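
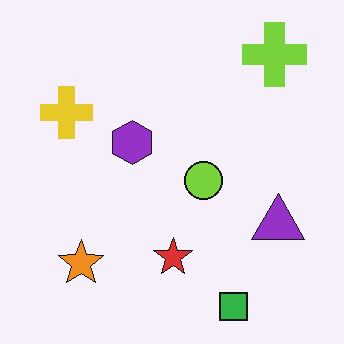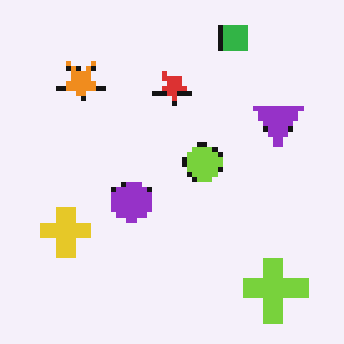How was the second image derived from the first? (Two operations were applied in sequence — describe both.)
Mildly pixelated, then flipped vertically (top ↔ bottom).

Shapes are reduced to large square blocks; fine edges and outlines are lost — a downscale-then-upscale (mosaic) effect. The green square is in the bottom-right of the first image and the top-right of the second — shapes on opposite sides of the horizontal midline have swapped in a mirror flip.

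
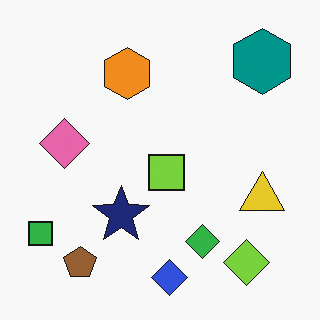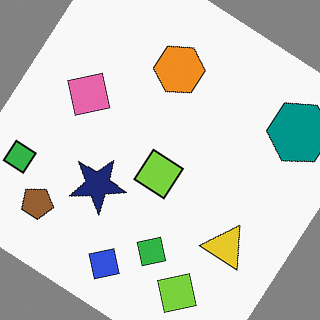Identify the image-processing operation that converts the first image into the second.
This is the original image rotated clockwise by a large amount — several tens of degrees.

Every shape is tilted by the same angle and the image corners show triangular fill wedges — a whole-image rotation by a non-right angle.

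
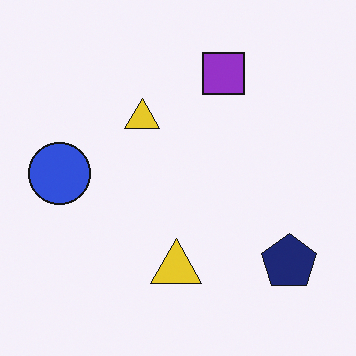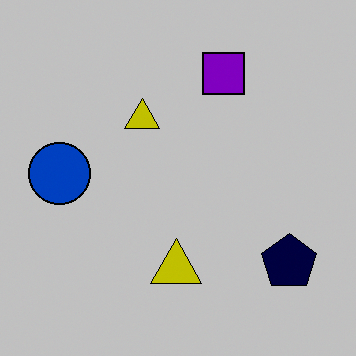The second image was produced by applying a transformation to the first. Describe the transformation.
It was aggressively posterized.

Each flat color has snapped to a coarser quantized level — most visibly, the near-white background has dropped to a flat grey.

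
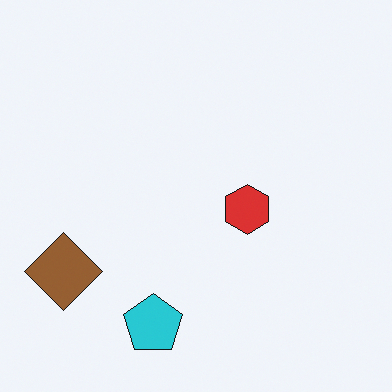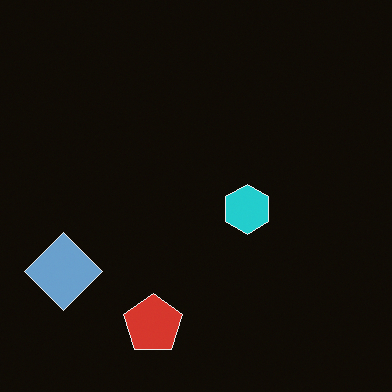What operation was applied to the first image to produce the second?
The transformation is: color-inverted (negative).

The light background has become dark and every shape's color is its complement — a photographic negative.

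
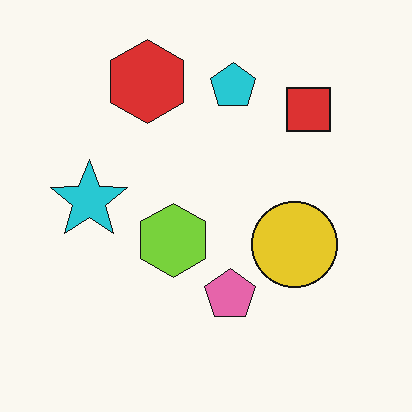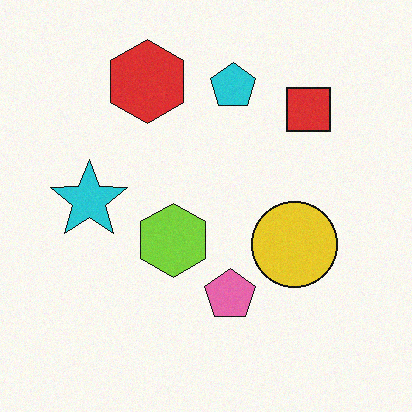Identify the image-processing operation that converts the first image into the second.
The image was degraded with subtle gaussian noise.

Random speckle covers the whole image, including the flat background.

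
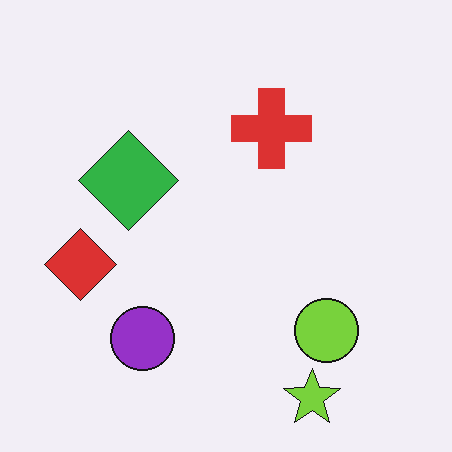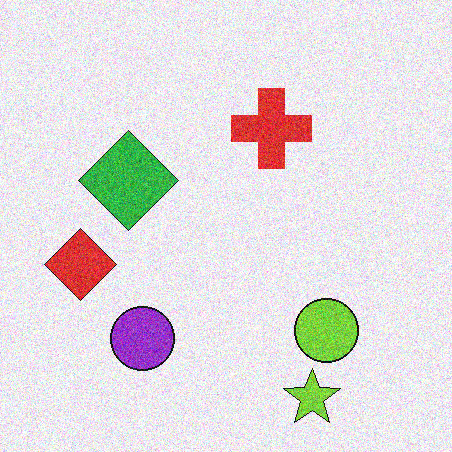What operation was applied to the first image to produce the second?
The image was degraded with visible gaussian noise.

Random speckle covers the whole image, including the flat background.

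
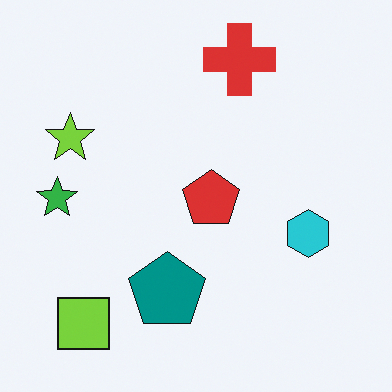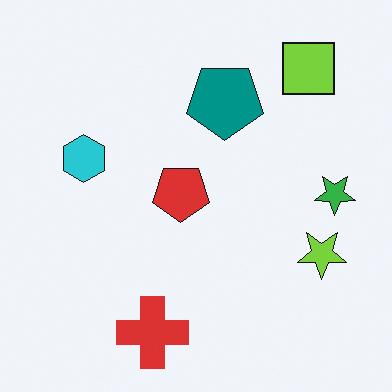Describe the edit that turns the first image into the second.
It was rotated 180°.

The lime square sits in the bottom-left of the first image and the top-right of the second — consistent with a whole-image 180° rotation.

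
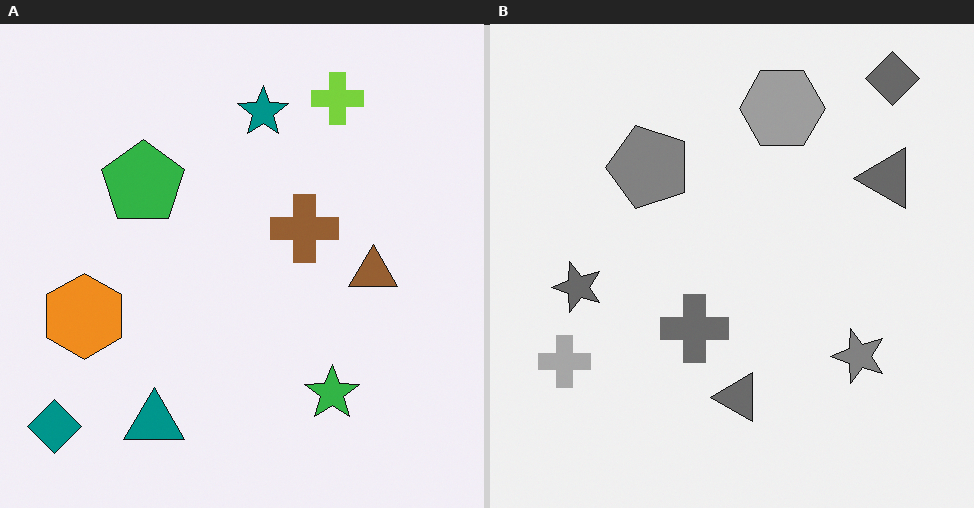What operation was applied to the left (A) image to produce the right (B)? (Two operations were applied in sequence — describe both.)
It was transposed (reflected across the top-left ↔ bottom-right diagonal), then converted to grayscale.

Shapes have swapped their row and column positions — what was in the top-right is now in the bottom-left — a diagonal reflection. All color is removed — every shape is now a shade of grey.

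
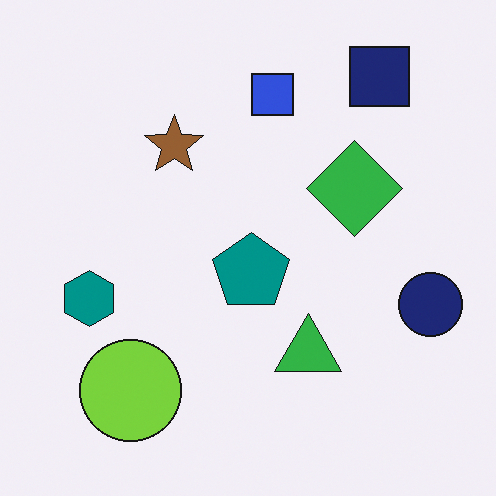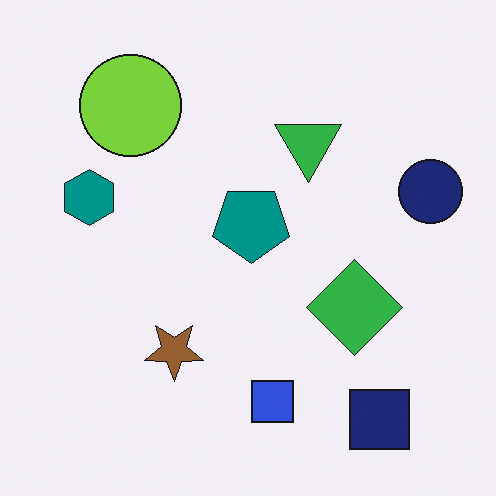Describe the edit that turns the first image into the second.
It was flipped vertically (top ↔ bottom).

The navy square is in the top-right of the first image and the bottom-right of the second — shapes on opposite sides of the horizontal midline have swapped in a mirror flip.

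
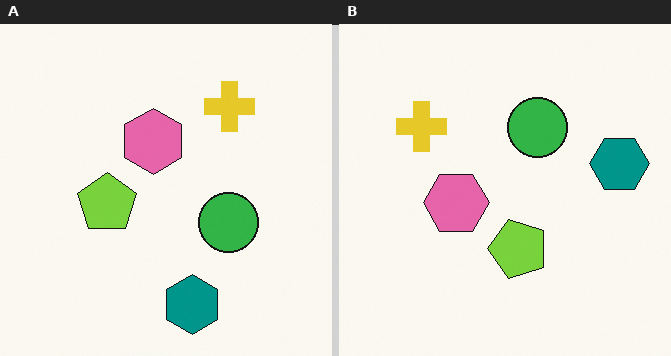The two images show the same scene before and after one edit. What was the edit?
This is the original image rotated 90° counter-clockwise.

The teal hexagon sits in the bottom of the left (A) image and the right of the right (B) — consistent with a whole-image 90° counter-clockwise rotation.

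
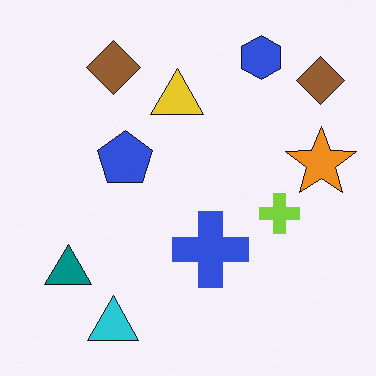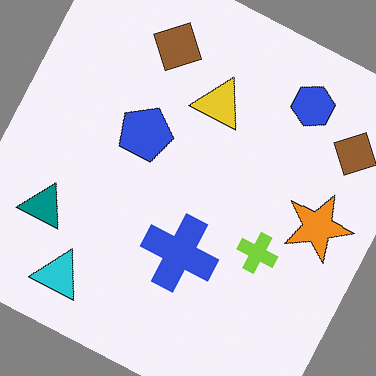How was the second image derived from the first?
It was rotated clockwise by a clearly visible amount.

Every shape is tilted by the same angle and the image corners show triangular fill wedges — a whole-image rotation by a non-right angle.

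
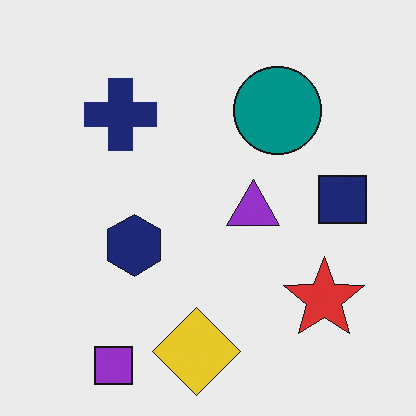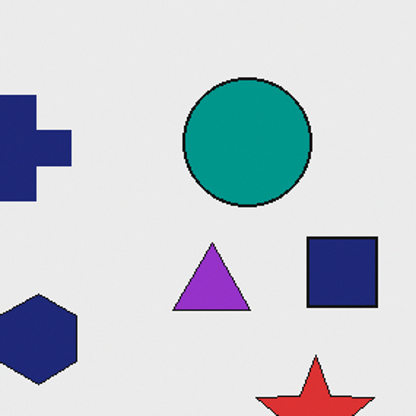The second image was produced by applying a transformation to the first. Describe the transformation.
This is the original image cropped slightly and scaled back up.

The visible shapes are larger and the field of view is narrower; shapes near the original edges may be partly or wholly outside the frame — a crop-and-rescale.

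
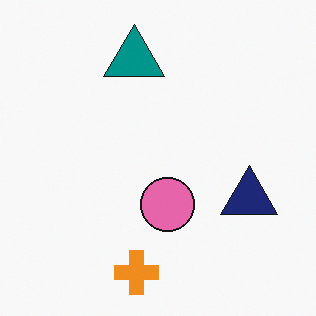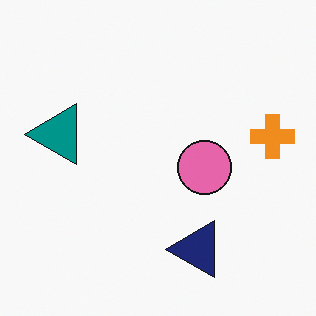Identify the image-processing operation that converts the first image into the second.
It was transposed (reflected across the top-left ↔ bottom-right diagonal).

Shapes have swapped their row and column positions — what was in the top-right is now in the bottom-left — a diagonal reflection.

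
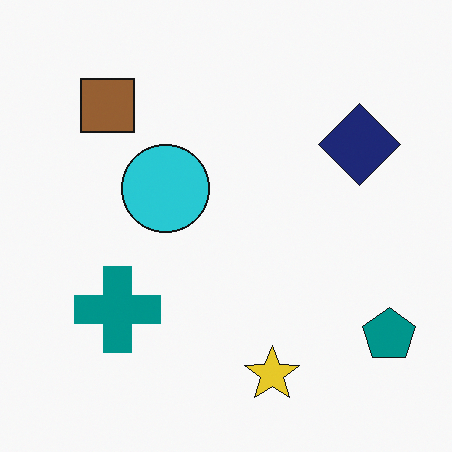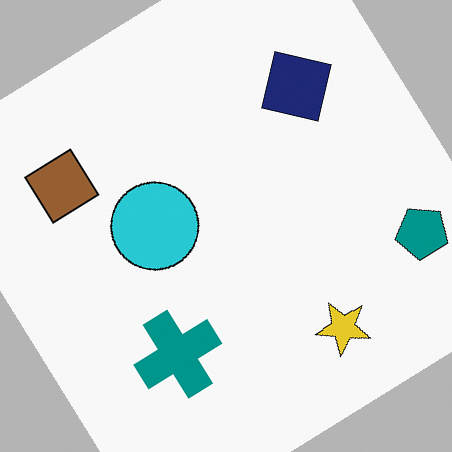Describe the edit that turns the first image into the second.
The transformation is: rotated counter-clockwise by a large amount — several tens of degrees.

Every shape is tilted by the same angle and the image corners show triangular fill wedges — a whole-image rotation by a non-right angle.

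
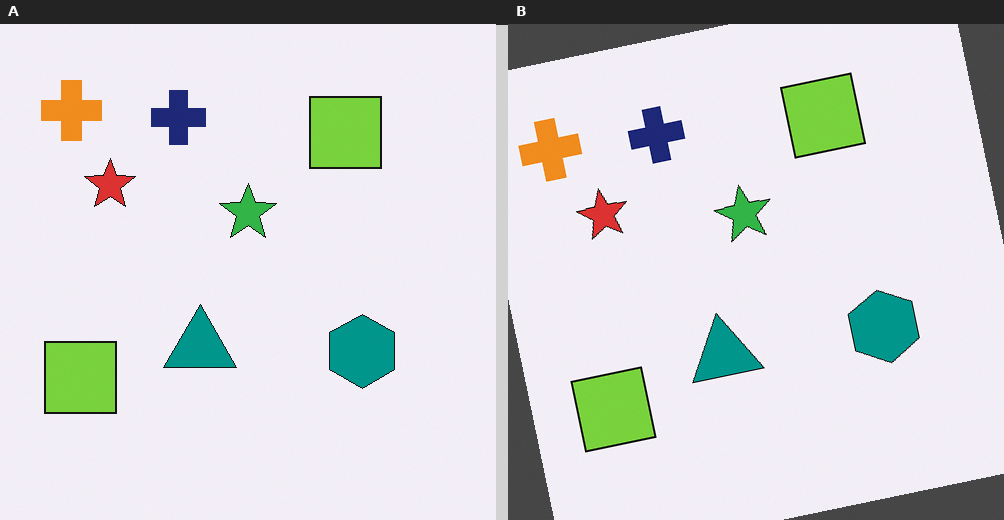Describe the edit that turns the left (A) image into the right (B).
It was rotated counter-clockwise by a slight angle.

Every shape is tilted by the same angle and the image corners show triangular fill wedges — a whole-image rotation by a non-right angle.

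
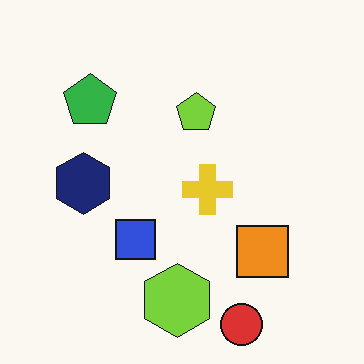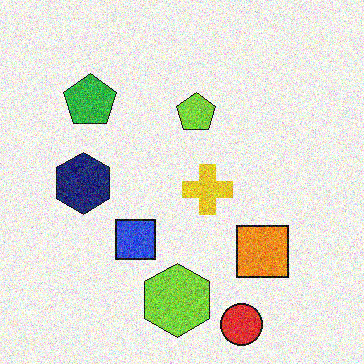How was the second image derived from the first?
The second image is the first degraded with heavy additive noise.

Random speckle covers the whole image, including the flat background.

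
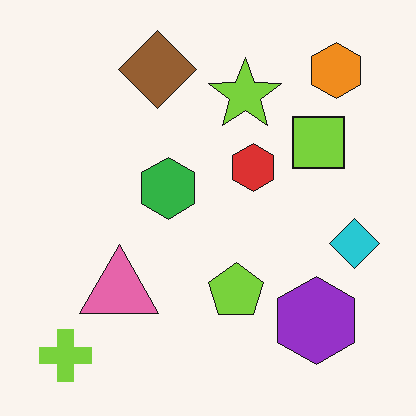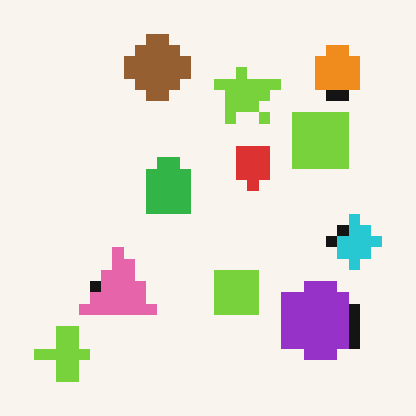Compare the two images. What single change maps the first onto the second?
The transformation is: heavily pixelated into large blocks.

Shapes are reduced to large square blocks; fine edges and outlines are lost — a downscale-then-upscale (mosaic) effect.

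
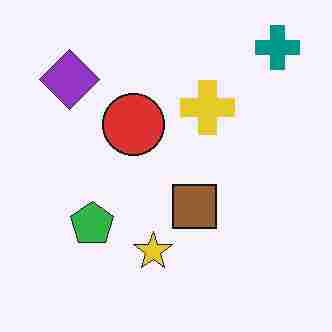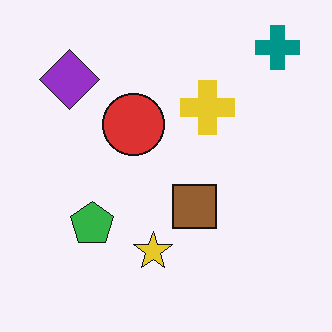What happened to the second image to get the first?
It was heavily JPEG-compressed with obvious blocking artifacts.

Blocky 8×8 compression artifacts appear around shape edges and the flat background shows ringing — characteristic JPEG degradation.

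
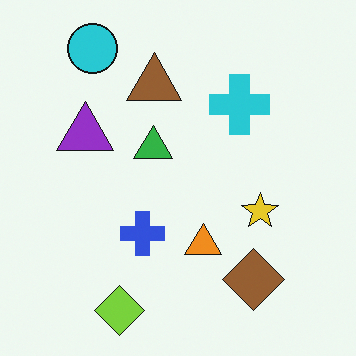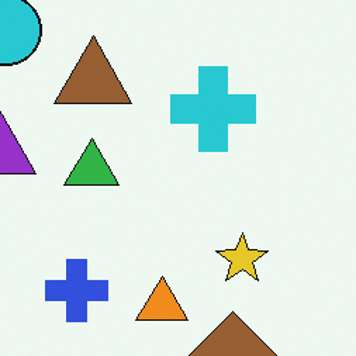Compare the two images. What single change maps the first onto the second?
It was cropped slightly and scaled back up.

The visible shapes are larger and the field of view is narrower; shapes near the original edges may be partly or wholly outside the frame — a crop-and-rescale.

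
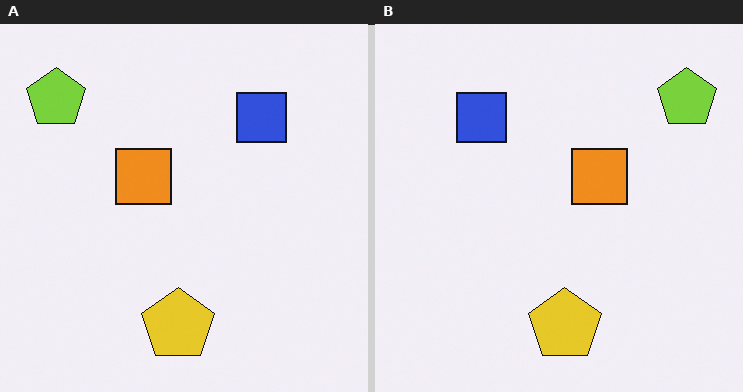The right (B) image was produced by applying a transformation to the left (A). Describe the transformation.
The transformation is: flipped horizontally (left ↔ right).

The lime pentagon is in the top-left of the left (A) image and the top-right of the right (B) — shapes on opposite sides of the vertical midline have swapped in a mirror flip.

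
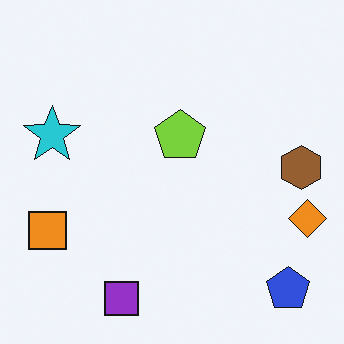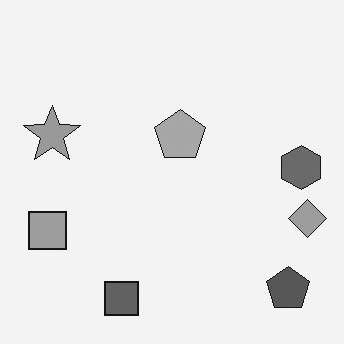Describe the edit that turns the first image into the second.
This is the original image converted to grayscale.

All color is removed — every shape is now a shade of grey.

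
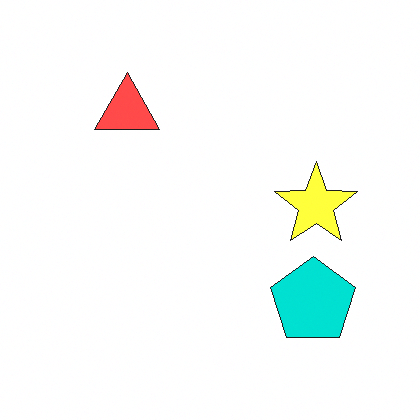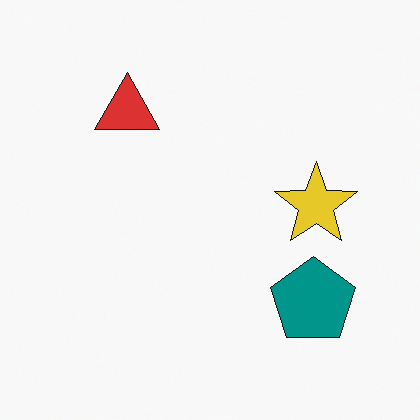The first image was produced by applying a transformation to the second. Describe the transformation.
This is the original image brightened a lot.

Every pixel — background and shapes alike — is uniformly brightened.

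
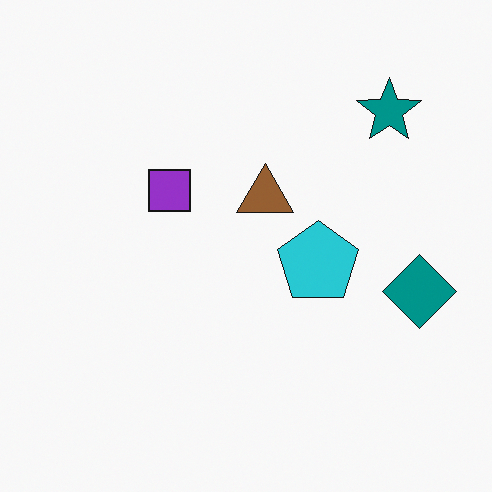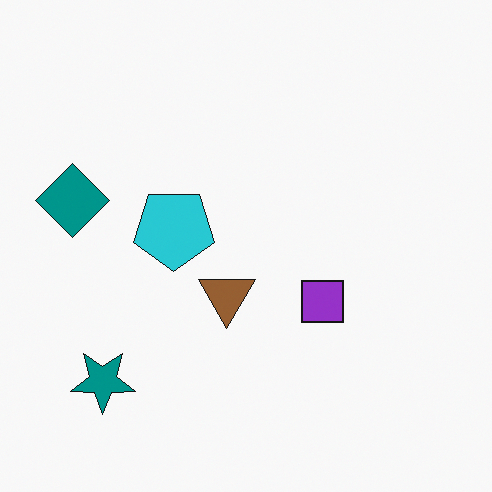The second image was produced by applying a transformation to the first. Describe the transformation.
Rotated 180°.

The teal star sits in the top-right of the first image and the bottom-left of the second — consistent with a whole-image 180° rotation.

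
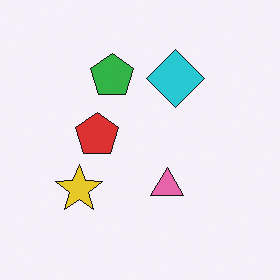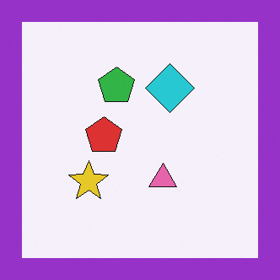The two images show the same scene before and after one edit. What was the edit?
The transformation is: framed with a purple border.

A solid purple frame runs around the edge of the second image, with the content slightly shrunk inside it.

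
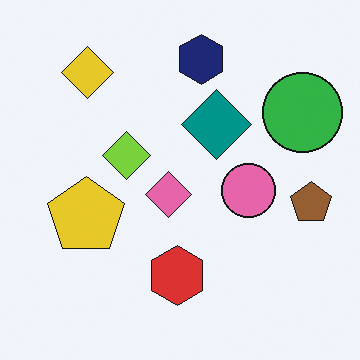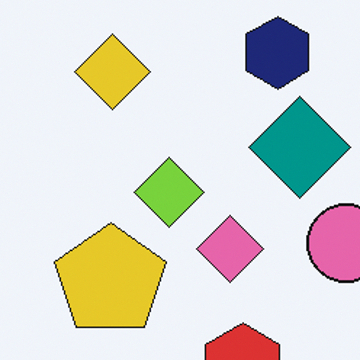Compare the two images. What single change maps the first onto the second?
This is the original image cropped to a modestly smaller region and rescaled.

The visible shapes are larger and the field of view is narrower; shapes near the original edges may be partly or wholly outside the frame — a crop-and-rescale.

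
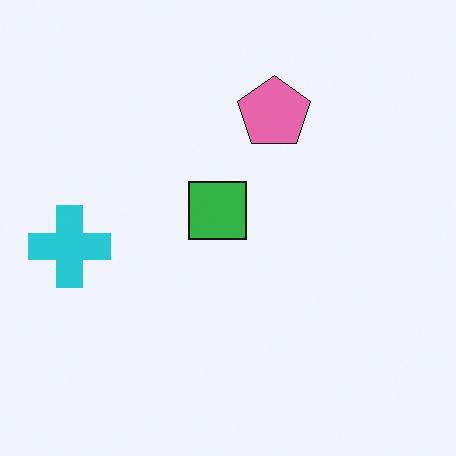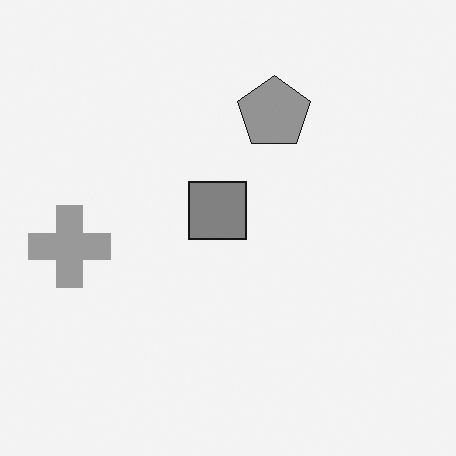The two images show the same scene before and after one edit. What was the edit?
The second image is the first converted to grayscale.

All color is removed — every shape is now a shade of grey.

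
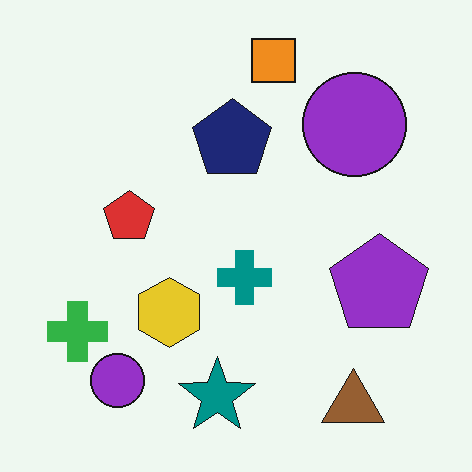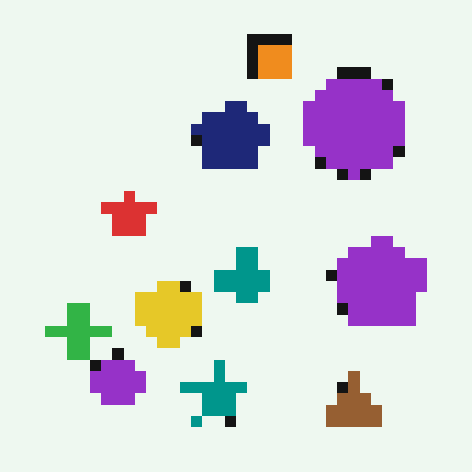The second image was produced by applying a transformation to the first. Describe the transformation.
The transformation is: coarsely pixelated.

Shapes are reduced to large square blocks; fine edges and outlines are lost — a downscale-then-upscale (mosaic) effect.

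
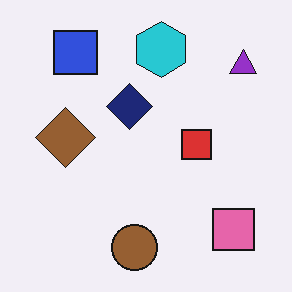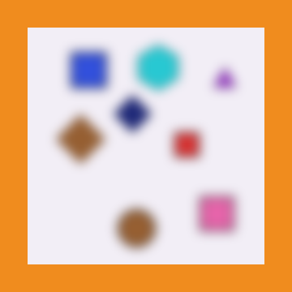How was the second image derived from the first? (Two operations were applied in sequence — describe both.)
The image was heavily blurred, then framed with a orange border.

Shape edges and outlines are uniformly softened across the whole image. A solid orange frame runs around the edge of the second image, with the content slightly shrunk inside it.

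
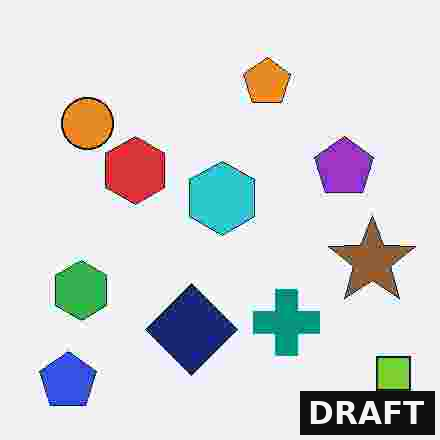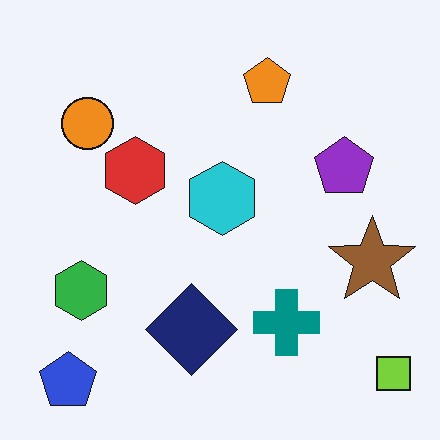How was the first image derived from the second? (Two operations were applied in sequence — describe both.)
It was degraded with heavy JPEG compression, then watermarked with the text "DRAFT" in the lower-right corner.

Blocky 8×8 compression artifacts appear around shape edges and the flat background shows ringing — characteristic JPEG degradation. A dark label reading "DRAFT" appears in the lower-right corner.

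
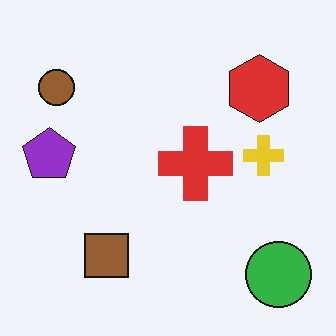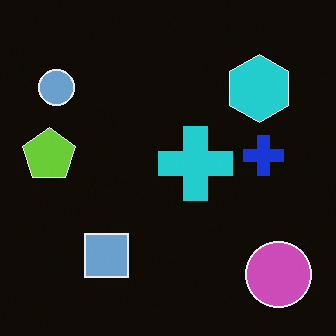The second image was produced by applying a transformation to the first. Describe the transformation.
This is the original image color-inverted (negative).

The light background has become dark and every shape's color is its complement — a photographic negative.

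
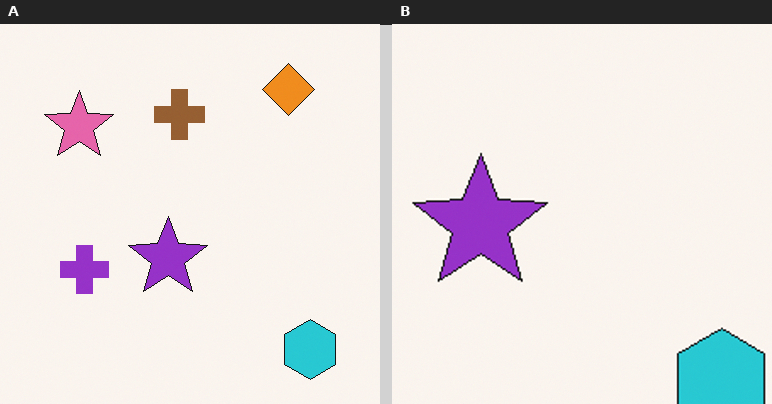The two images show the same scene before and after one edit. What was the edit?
The right (B) image is the left (A) cropped to a noticeably smaller region and rescaled.

The visible shapes are larger and the field of view is narrower; shapes near the original edges may be partly or wholly outside the frame — a crop-and-rescale.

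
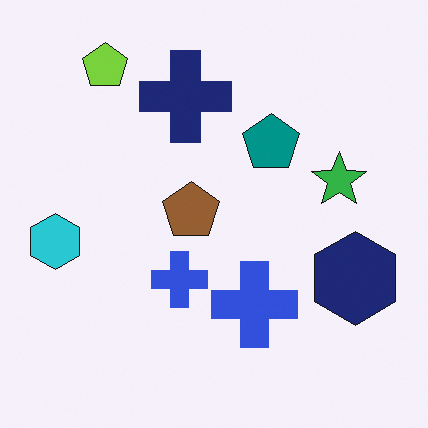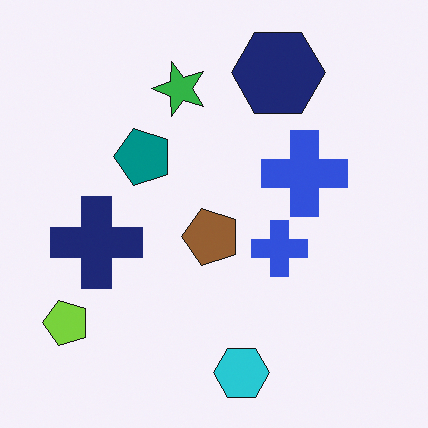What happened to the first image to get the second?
The second image is the first rotated 90° counter-clockwise.

The lime pentagon sits in the top-left of the first image and the bottom-left of the second — consistent with a whole-image 90° counter-clockwise rotation.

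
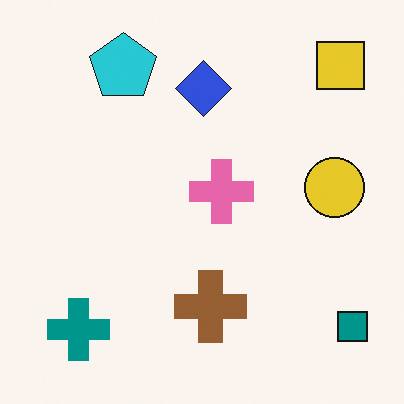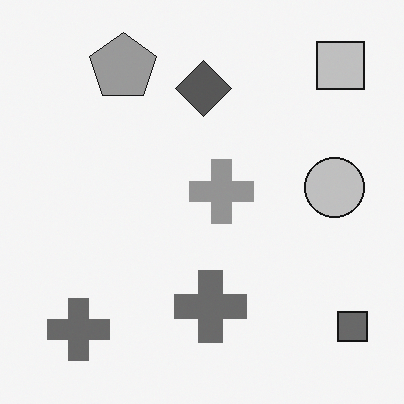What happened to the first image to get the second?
The image was converted to grayscale.

All color is removed — every shape is now a shade of grey.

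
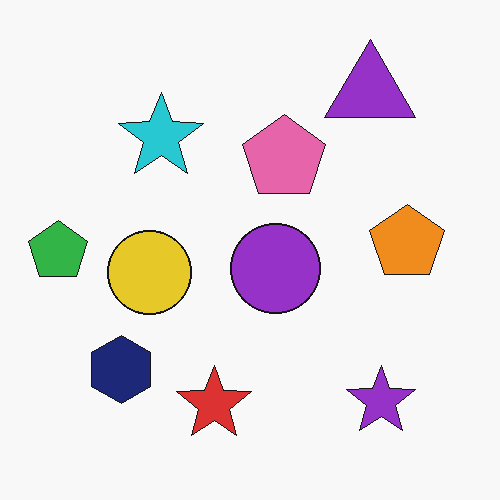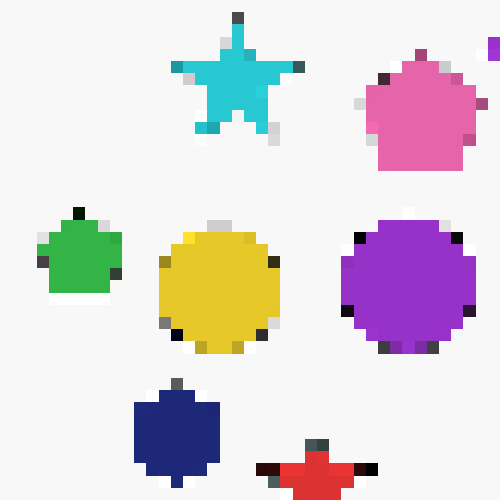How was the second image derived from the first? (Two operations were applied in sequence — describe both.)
The transformation is: cropped to a modestly smaller region and rescaled, then heavily pixelated into large blocks.

The visible shapes are larger and the field of view is narrower; shapes near the original edges may be partly or wholly outside the frame — a crop-and-rescale. Shapes are reduced to large square blocks; fine edges and outlines are lost — a downscale-then-upscale (mosaic) effect.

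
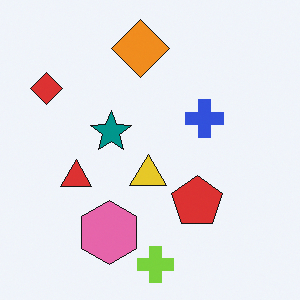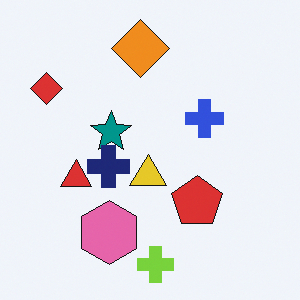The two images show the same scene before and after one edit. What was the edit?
The image was overlaid with an additional navy cross.

A navy cross appears in the second image that is absent from the first.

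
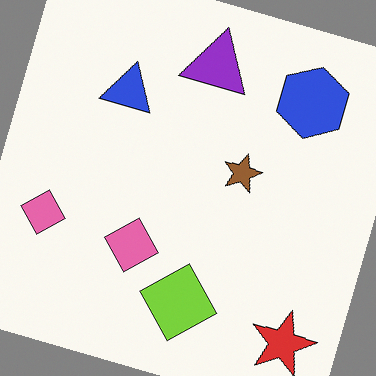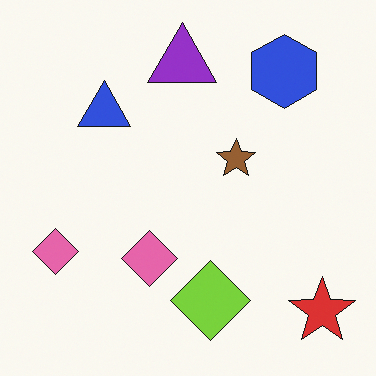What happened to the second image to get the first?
This is the original image rotated clockwise by a clearly visible amount.

Every shape is tilted by the same angle and the image corners show triangular fill wedges — a whole-image rotation by a non-right angle.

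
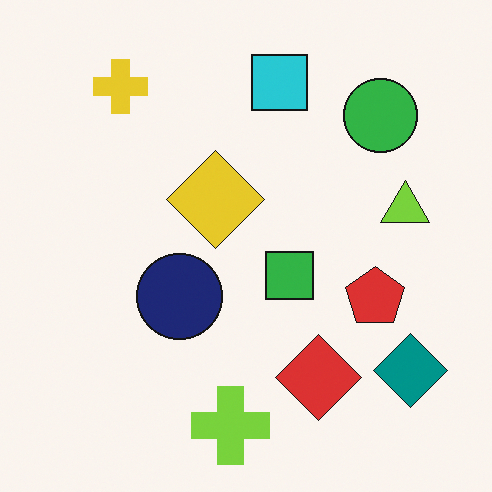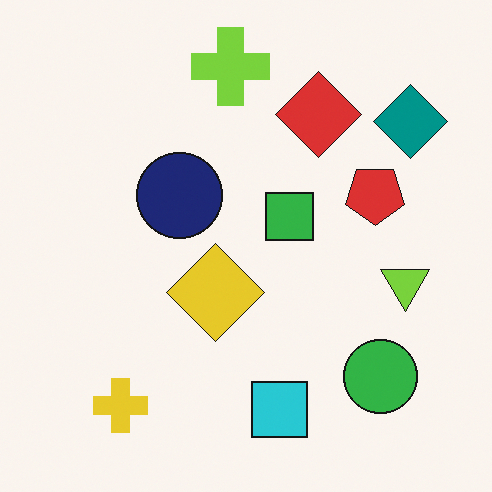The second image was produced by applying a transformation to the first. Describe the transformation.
Flipped vertically (top ↔ bottom).

The lime cross is in the bottom of the first image and the top of the second — shapes on opposite sides of the horizontal midline have swapped in a mirror flip.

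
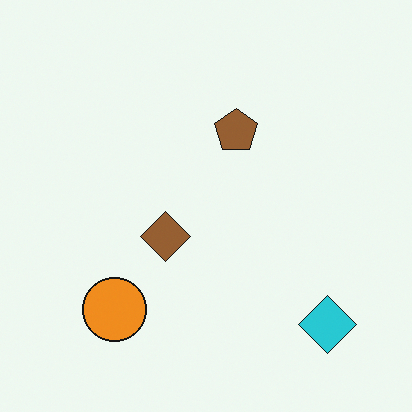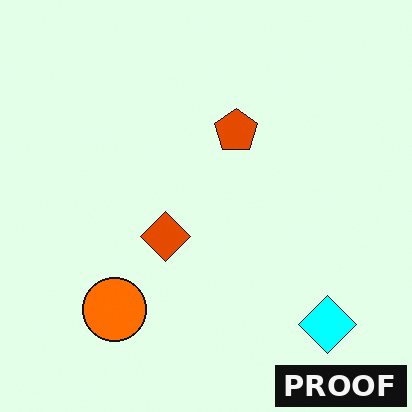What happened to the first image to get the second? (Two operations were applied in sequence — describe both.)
The image was made much more vivid (saturation change), then watermarked with the text "PROOF" in the lower-right corner.

All colors are more vivid — a global saturation change. A dark label reading "PROOF" appears in the lower-right corner.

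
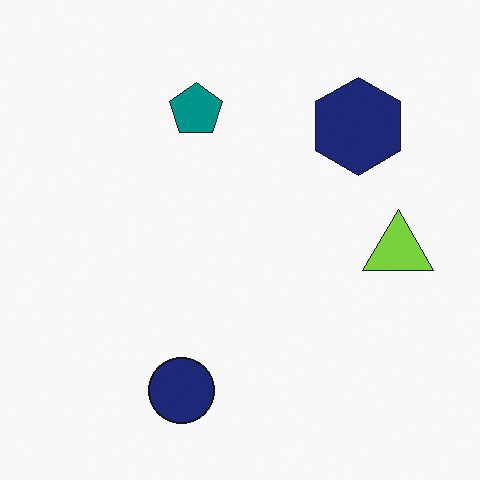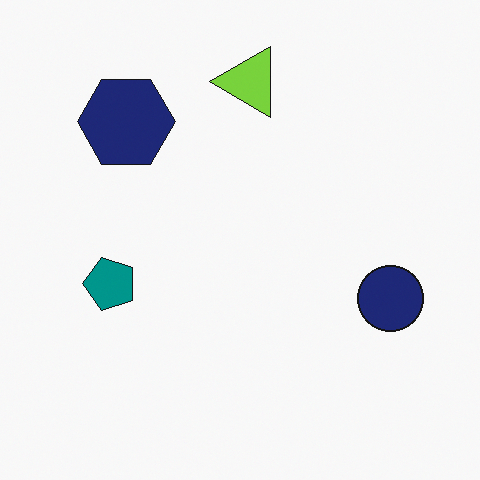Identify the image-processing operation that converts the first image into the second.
It was rotated 90° counter-clockwise.

The navy hexagon sits in the top-right of the first image and the top-left of the second — consistent with a whole-image 90° counter-clockwise rotation.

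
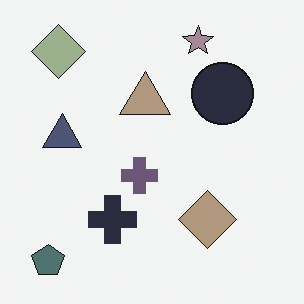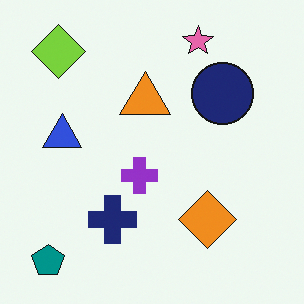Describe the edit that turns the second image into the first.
This is the original image heavily desaturated.

All colors are more muted and greyish — a global saturation change.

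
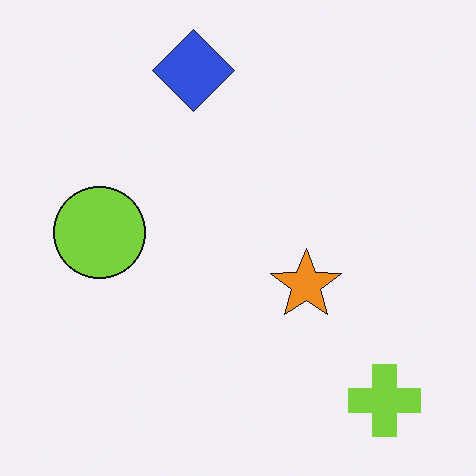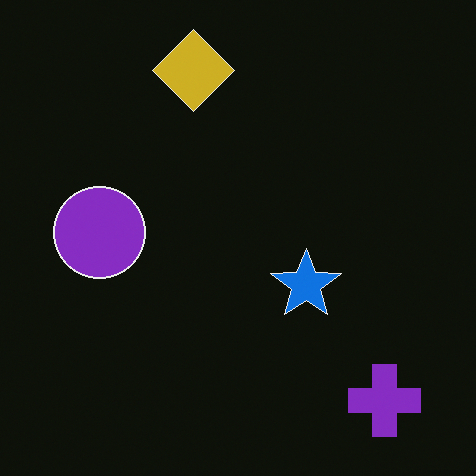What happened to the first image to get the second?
This is the original image color-inverted (negative).

The light background has become dark and every shape's color is its complement — a photographic negative.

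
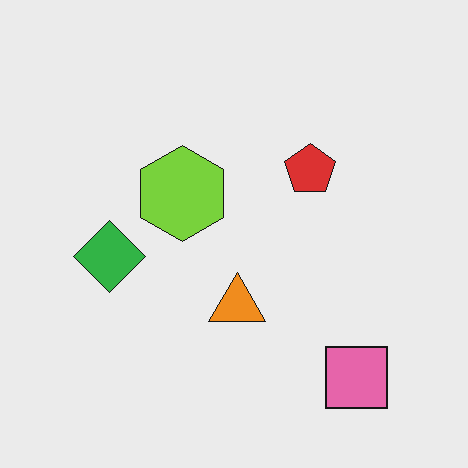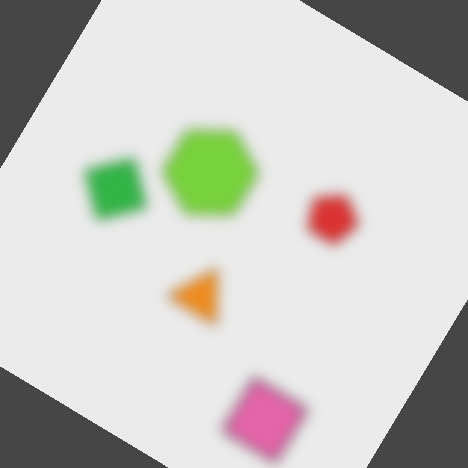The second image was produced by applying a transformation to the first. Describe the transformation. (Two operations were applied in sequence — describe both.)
It was strongly gaussian-blurred, then rotated clockwise by a large amount — several tens of degrees.

Shape edges and outlines are uniformly softened across the whole image. Every shape is tilted by the same angle and the image corners show triangular fill wedges — a whole-image rotation by a non-right angle.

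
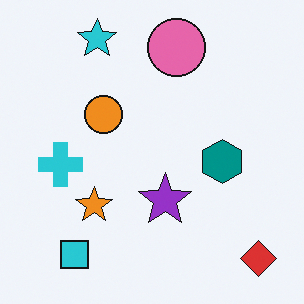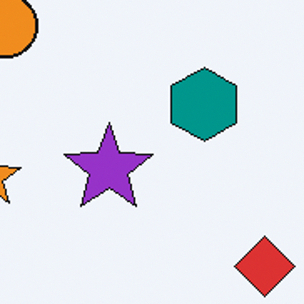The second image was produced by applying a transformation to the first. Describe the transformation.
The second image is the first cropped to a noticeably smaller region and rescaled.

The visible shapes are larger and the field of view is narrower; shapes near the original edges may be partly or wholly outside the frame — a crop-and-rescale.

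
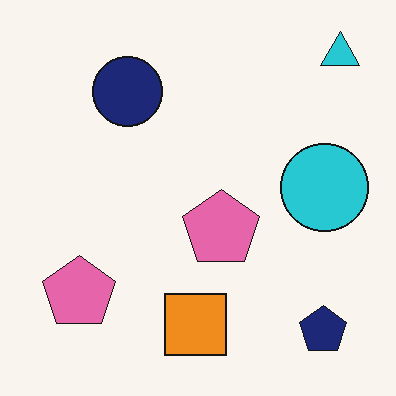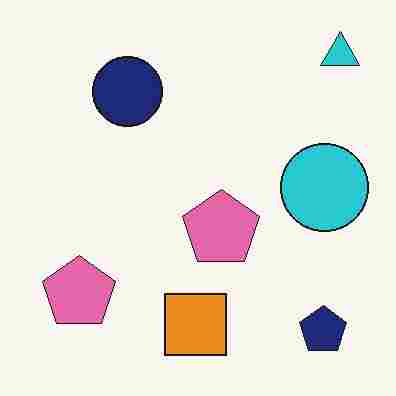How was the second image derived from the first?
The second image is the first heavily JPEG-compressed with obvious blocking artifacts.

Blocky 8×8 compression artifacts appear around shape edges and the flat background shows ringing — characteristic JPEG degradation.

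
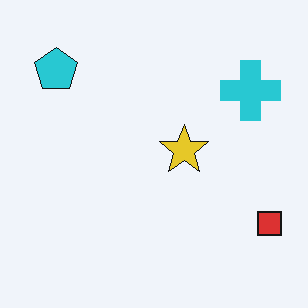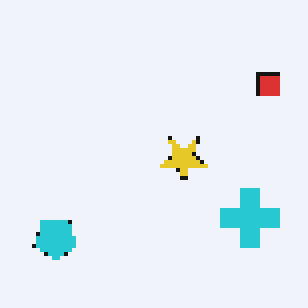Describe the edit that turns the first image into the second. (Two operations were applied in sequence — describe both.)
The image was mildly pixelated, then flipped vertically (top ↔ bottom).

Shapes are reduced to large square blocks; fine edges and outlines are lost — a downscale-then-upscale (mosaic) effect. The cyan pentagon is in the top-left of the first image and the bottom-left of the second — shapes on opposite sides of the horizontal midline have swapped in a mirror flip.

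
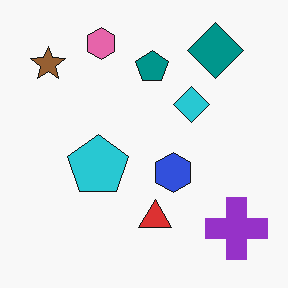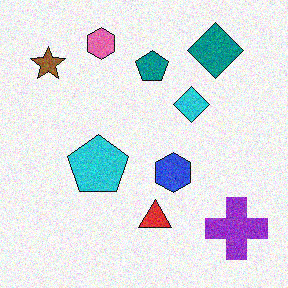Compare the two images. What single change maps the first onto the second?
It was degraded with visible gaussian noise.

Random speckle covers the whole image, including the flat background.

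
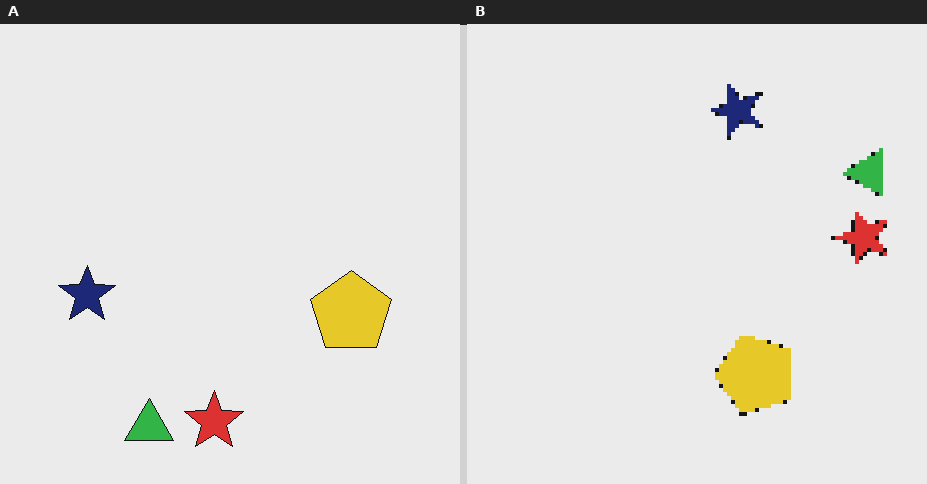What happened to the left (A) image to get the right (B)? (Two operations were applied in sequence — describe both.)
The right (B) image is the left (A) transposed (reflected across the top-left ↔ bottom-right diagonal), then lightly pixelated (a mild mosaic effect).

Shapes have swapped their row and column positions — what was in the top-right is now in the bottom-left — a diagonal reflection. Shapes are reduced to large square blocks; fine edges and outlines are lost — a downscale-then-upscale (mosaic) effect.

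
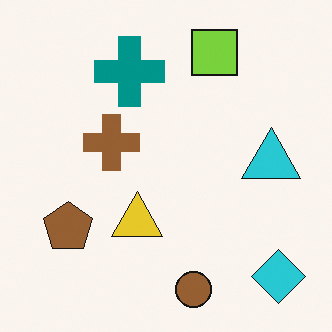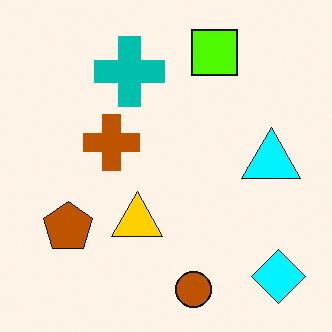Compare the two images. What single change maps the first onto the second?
Heavily oversaturated.

All colors are more vivid — a global saturation change.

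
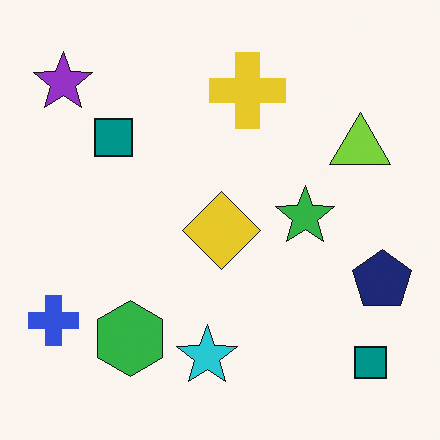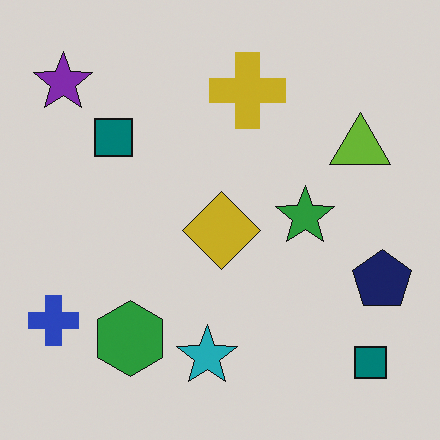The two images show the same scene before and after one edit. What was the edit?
Darkened a little.

Every pixel — background and shapes alike — is uniformly darkened.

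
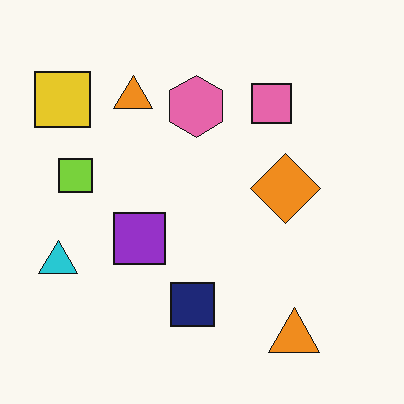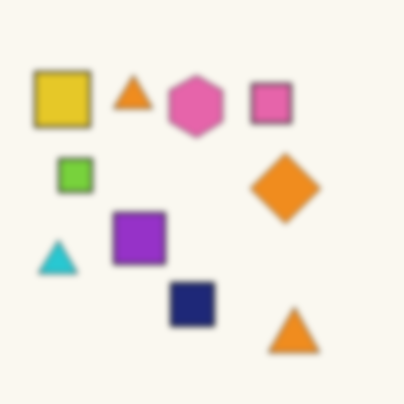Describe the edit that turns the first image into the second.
The transformation is: moderately blurred.

Shape edges and outlines are uniformly softened across the whole image.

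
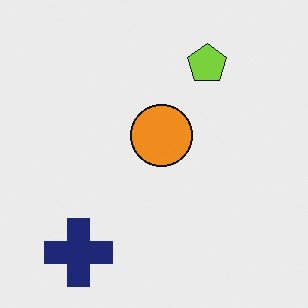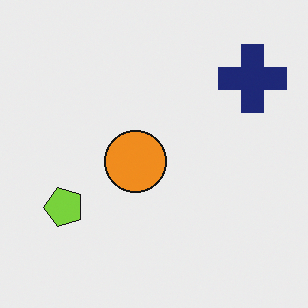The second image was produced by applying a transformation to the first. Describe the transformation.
The second image is the first transposed (reflected across the top-left ↔ bottom-right diagonal).

Shapes have swapped their row and column positions — what was in the top-right is now in the bottom-left — a diagonal reflection.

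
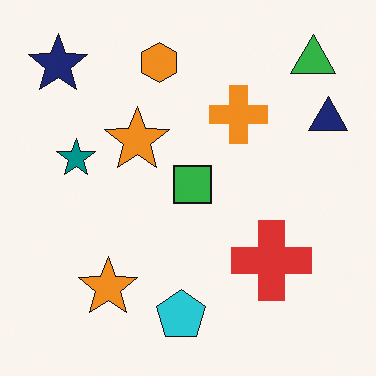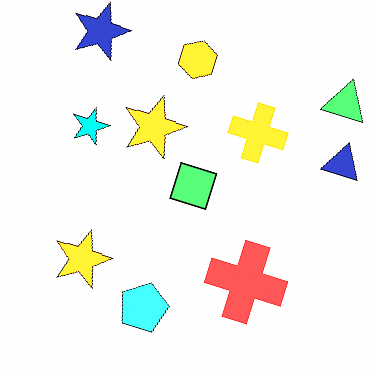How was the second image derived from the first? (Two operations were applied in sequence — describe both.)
The transformation is: rotated clockwise by a clearly visible amount, then noticeably brightened.

Every shape is tilted by the same angle and the image corners show triangular fill wedges — a whole-image rotation by a non-right angle. Every pixel — background and shapes alike — is uniformly brightened.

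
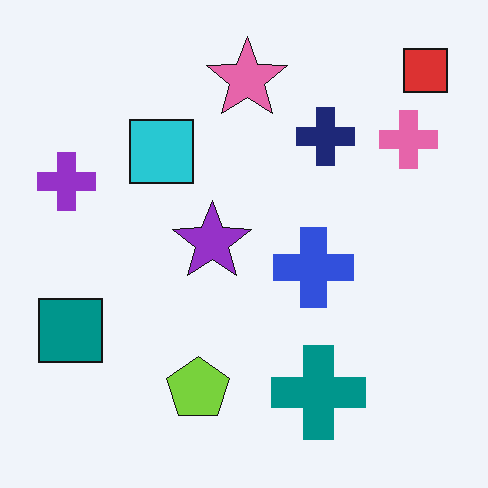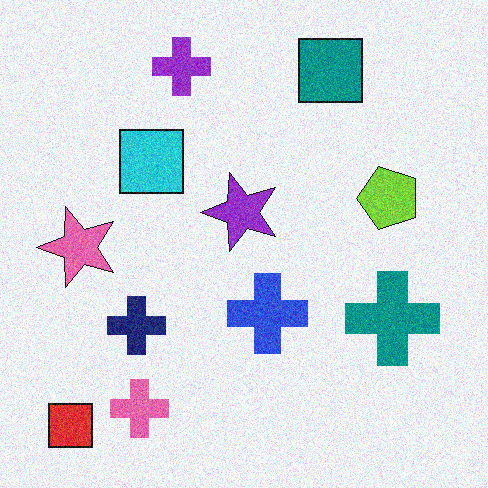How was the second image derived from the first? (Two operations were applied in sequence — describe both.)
The second image is the first degraded with visible gaussian noise, then transposed (reflected across the top-left ↔ bottom-right diagonal).

Random speckle covers the whole image, including the flat background. Shapes have swapped their row and column positions — what was in the top-right is now in the bottom-left — a diagonal reflection.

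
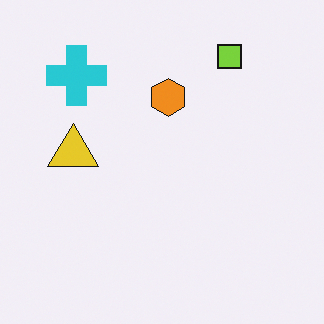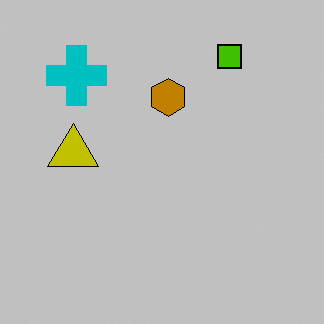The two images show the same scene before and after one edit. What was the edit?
This is the original image heavily posterized to just a handful of flat colors.

Each flat color has snapped to a coarser quantized level — most visibly, the near-white background has dropped to a flat grey.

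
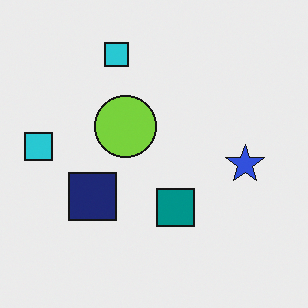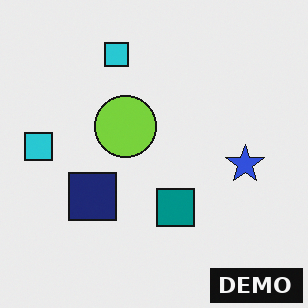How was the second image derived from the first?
This is the original image watermarked with the text "DEMO" in the lower-right corner.

A dark label reading "DEMO" appears in the lower-right corner.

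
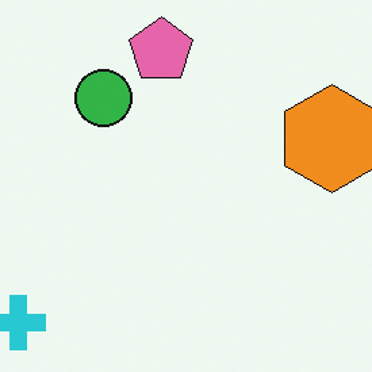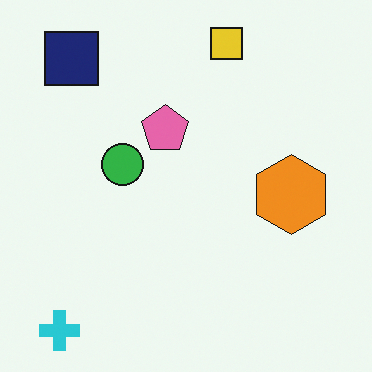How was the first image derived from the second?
The transformation is: cropped to a modestly smaller region and rescaled.

The visible shapes are larger and the field of view is narrower; shapes near the original edges may be partly or wholly outside the frame — a crop-and-rescale.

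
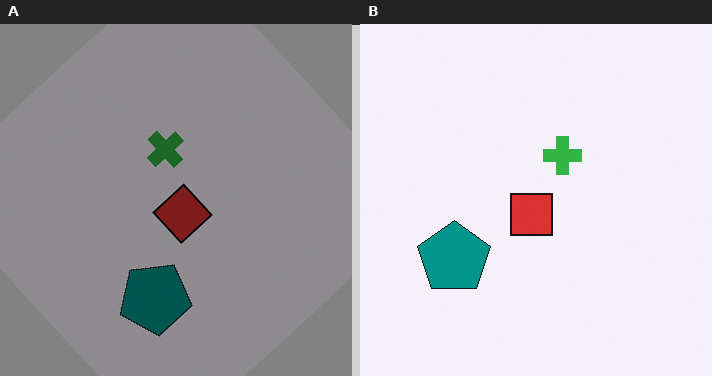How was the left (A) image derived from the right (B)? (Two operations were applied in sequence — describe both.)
The image was substantially darkened, then rotated counter-clockwise by a large amount — several tens of degrees.

Every pixel — background and shapes alike — is uniformly darkened. Every shape is tilted by the same angle and the image corners show triangular fill wedges — a whole-image rotation by a non-right angle.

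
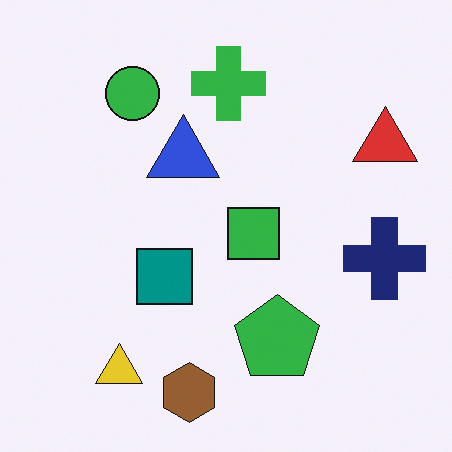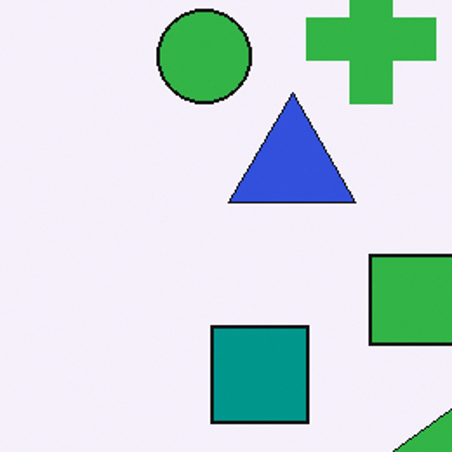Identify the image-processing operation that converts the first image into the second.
The image was cropped to a noticeably smaller region and rescaled.

The visible shapes are larger and the field of view is narrower; shapes near the original edges may be partly or wholly outside the frame — a crop-and-rescale.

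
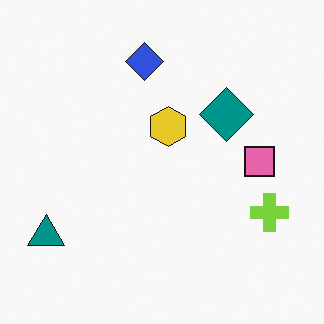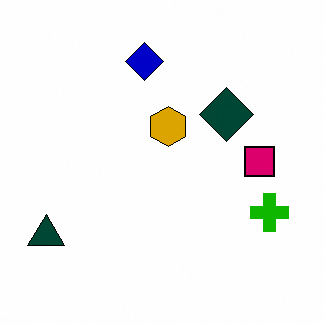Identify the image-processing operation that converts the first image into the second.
The image was boosted in contrast.

Tones are pushed away from mid-grey across the whole image — a global contrast change.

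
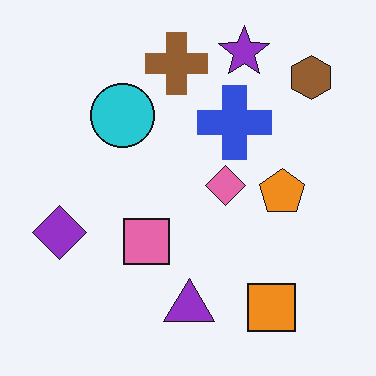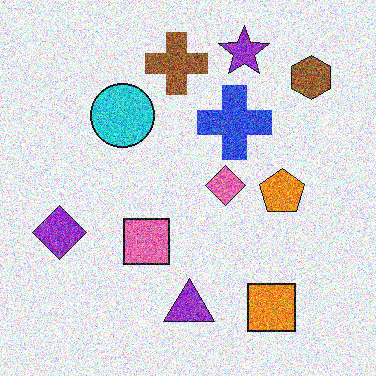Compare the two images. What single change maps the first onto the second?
The transformation is: degraded with heavy additive noise.

Random speckle covers the whole image, including the flat background.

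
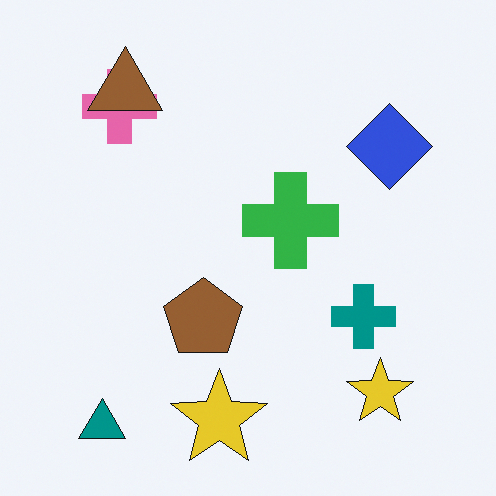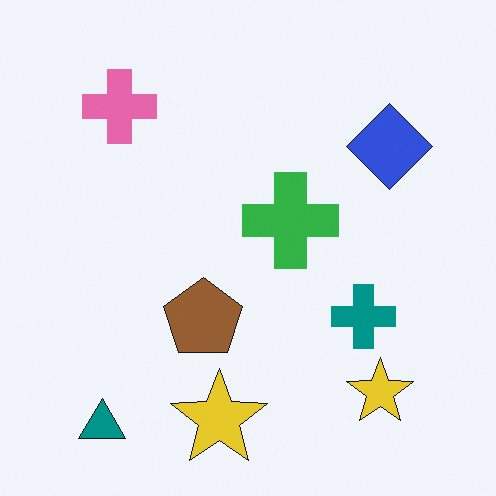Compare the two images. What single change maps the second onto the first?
The transformation is: overlaid with an additional brown triangle.

A brown triangle appears in the first image that is absent from the second.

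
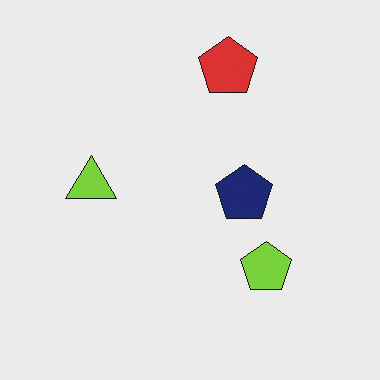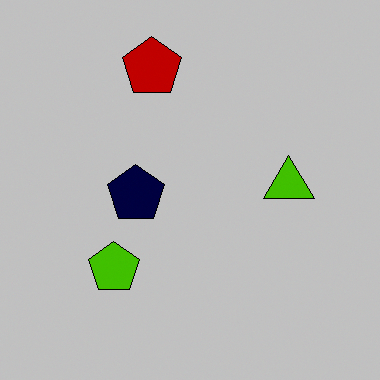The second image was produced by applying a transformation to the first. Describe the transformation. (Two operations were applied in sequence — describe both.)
Flipped horizontally (left ↔ right), then heavily posterized to just a handful of flat colors.

The lime triangle is in the left of the first image and the right of the second — shapes on opposite sides of the vertical midline have swapped in a mirror flip. Each flat color has snapped to a coarser quantized level — most visibly, the near-white background has dropped to a flat grey.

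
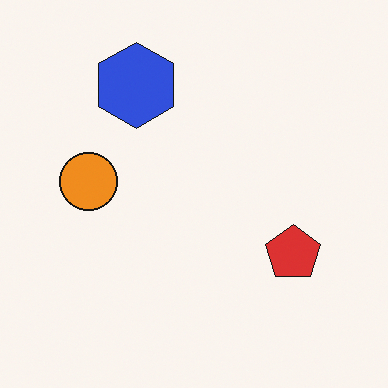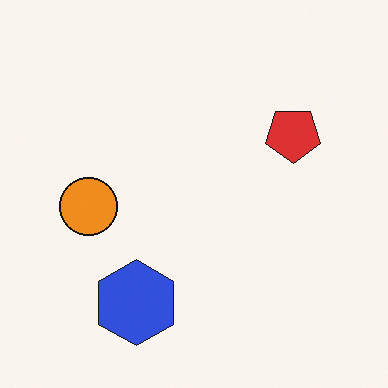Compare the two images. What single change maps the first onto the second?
The image was flipped vertically (top ↔ bottom).

The blue hexagon is in the top of the first image and the bottom of the second — shapes on opposite sides of the horizontal midline have swapped in a mirror flip.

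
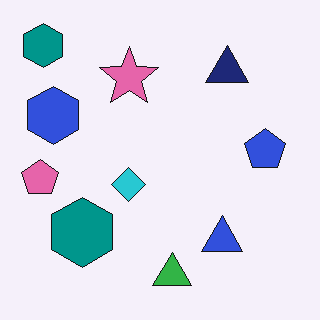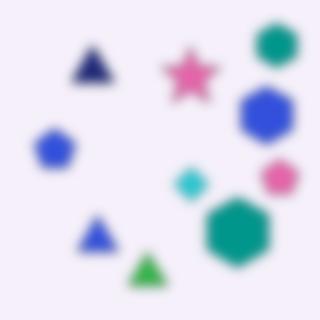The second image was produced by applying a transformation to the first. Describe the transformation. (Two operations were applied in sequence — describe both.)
The image was heavily blurred, then flipped horizontally (left ↔ right).

Shape edges and outlines are uniformly softened across the whole image. The pink pentagon is in the left of the first image and the right of the second — shapes on opposite sides of the vertical midline have swapped in a mirror flip.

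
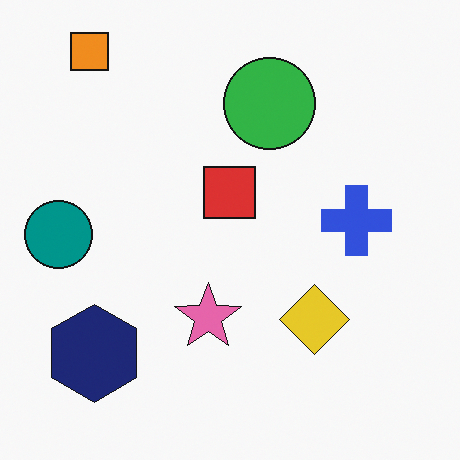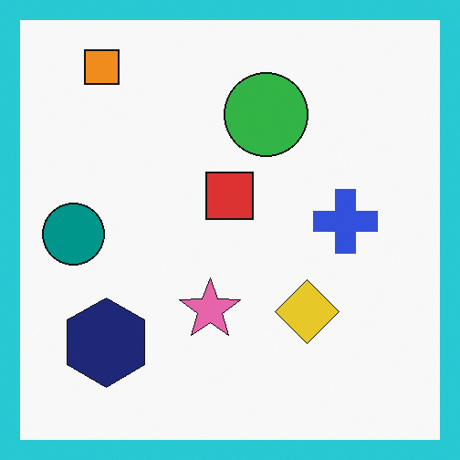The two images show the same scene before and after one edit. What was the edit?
This is the original image framed with a cyan border.

A solid cyan frame runs around the edge of the second image, with the content slightly shrunk inside it.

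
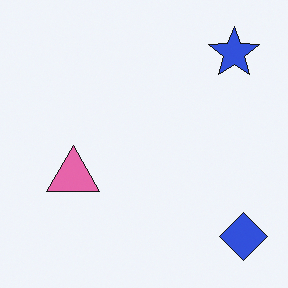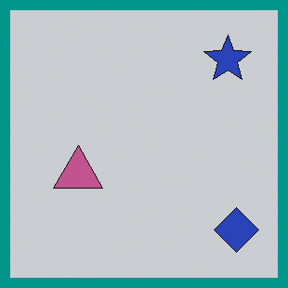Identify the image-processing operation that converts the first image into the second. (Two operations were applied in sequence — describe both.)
The transformation is: darkened a little, then framed with a teal border.

Every pixel — background and shapes alike — is uniformly darkened. A solid teal frame runs around the edge of the second image, with the content slightly shrunk inside it.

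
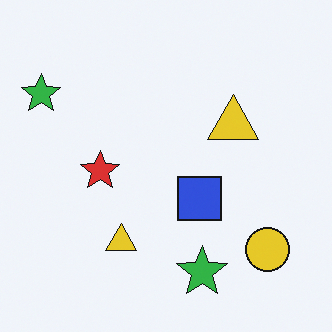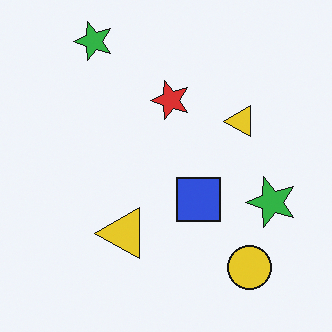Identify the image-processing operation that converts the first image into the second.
Transposed (reflected across the top-left ↔ bottom-right diagonal).

Shapes have swapped their row and column positions — what was in the top-right is now in the bottom-left — a diagonal reflection.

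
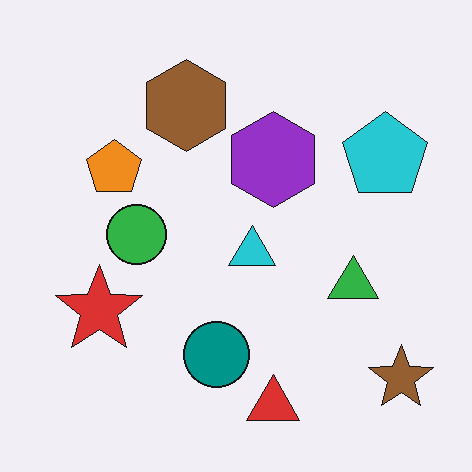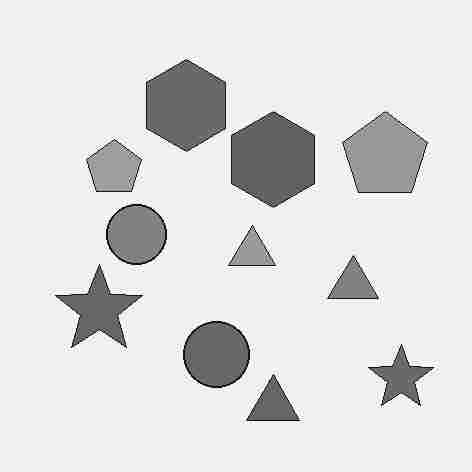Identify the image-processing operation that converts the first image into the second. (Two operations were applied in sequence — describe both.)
This is the original image converted to grayscale, then degraded with heavy JPEG compression.

All color is removed — every shape is now a shade of grey. Blocky 8×8 compression artifacts appear around shape edges and the flat background shows ringing — characteristic JPEG degradation.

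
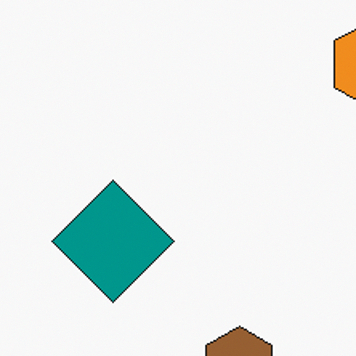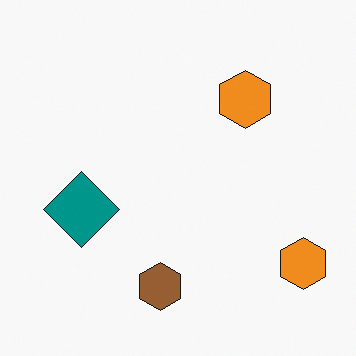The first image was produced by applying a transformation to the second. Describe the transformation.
This is the original image cropped slightly and scaled back up.

The visible shapes are larger and the field of view is narrower; shapes near the original edges may be partly or wholly outside the frame — a crop-and-rescale.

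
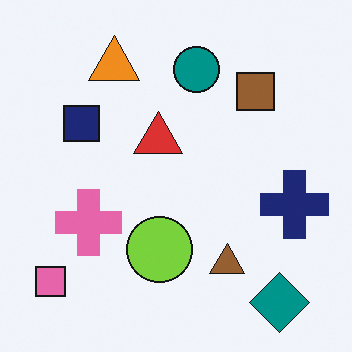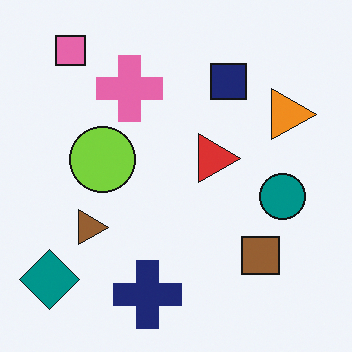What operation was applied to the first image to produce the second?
This is the original image rotated 90° clockwise.

The pink square sits in the bottom-left of the first image and the top-left of the second — consistent with a whole-image 90° clockwise rotation.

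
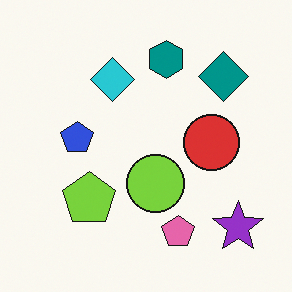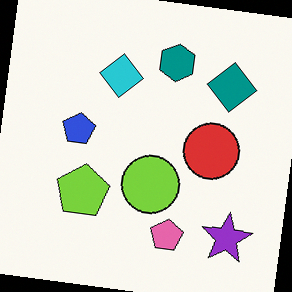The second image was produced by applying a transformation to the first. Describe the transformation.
The transformation is: rotated clockwise by a slight angle.

Every shape is tilted by the same angle and the image corners show triangular fill wedges — a whole-image rotation by a non-right angle.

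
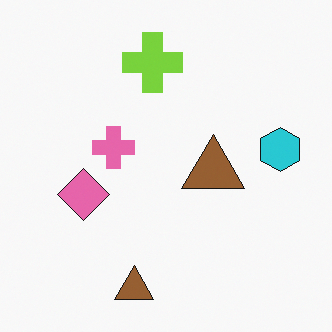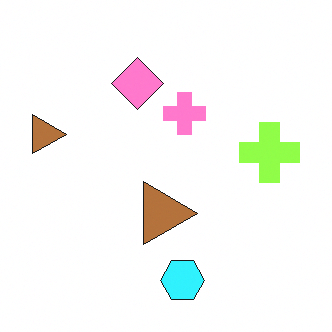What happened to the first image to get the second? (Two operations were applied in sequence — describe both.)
The second image is the first slightly brightened, then rotated 90° clockwise.

Every pixel — background and shapes alike — is uniformly brightened. The cyan hexagon sits in the right of the first image and the bottom of the second — consistent with a whole-image 90° clockwise rotation.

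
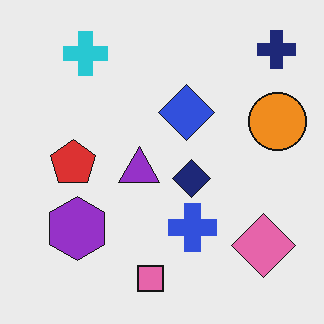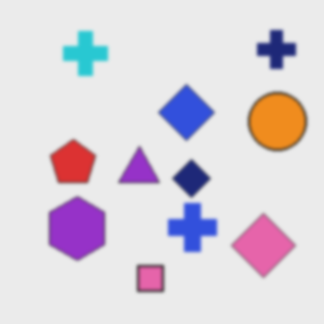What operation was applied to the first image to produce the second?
The image was lightly blurred.

Shape edges and outlines are uniformly softened across the whole image.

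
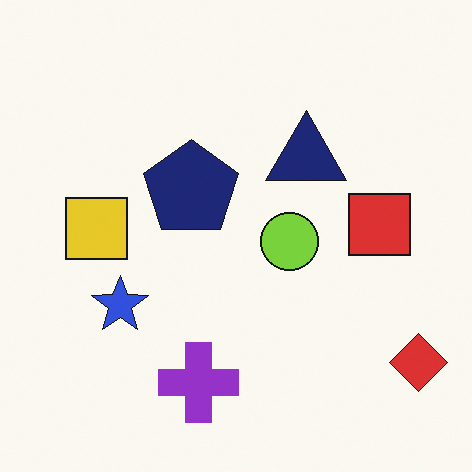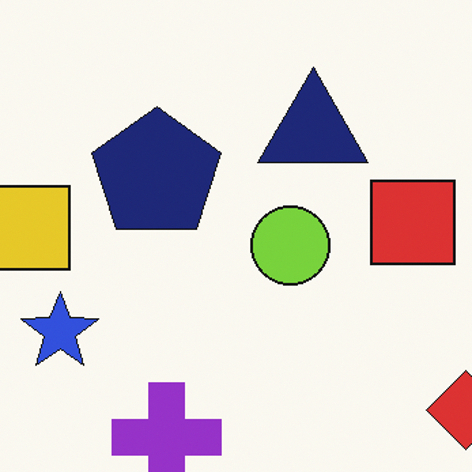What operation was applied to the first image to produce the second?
It was cropped slightly and scaled back up.

The visible shapes are larger and the field of view is narrower; shapes near the original edges may be partly or wholly outside the frame — a crop-and-rescale.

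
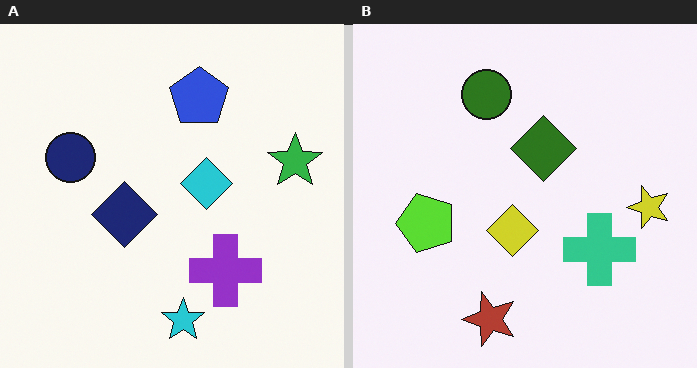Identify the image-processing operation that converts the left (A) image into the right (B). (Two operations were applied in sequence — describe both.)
The transformation is: hue-shifted through roughly half the color wheel, then transposed (reflected across the top-left ↔ bottom-right diagonal).

Every shape's color has rotated by the same amount around the hue wheel — a uniform hue shift. Shapes have swapped their row and column positions — what was in the top-right is now in the bottom-left — a diagonal reflection.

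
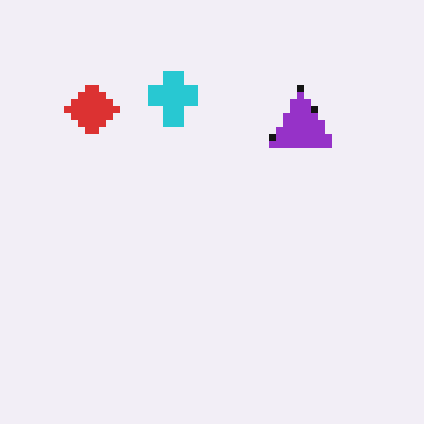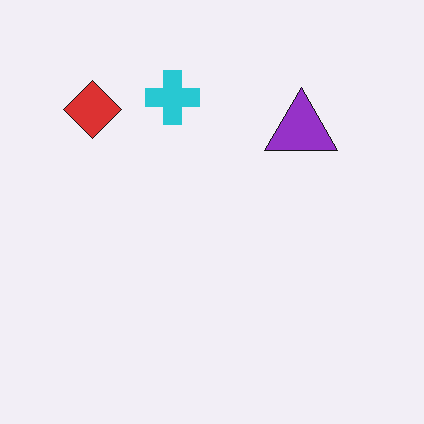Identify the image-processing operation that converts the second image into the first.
The transformation is: moderately pixelated.

Shapes are reduced to large square blocks; fine edges and outlines are lost — a downscale-then-upscale (mosaic) effect.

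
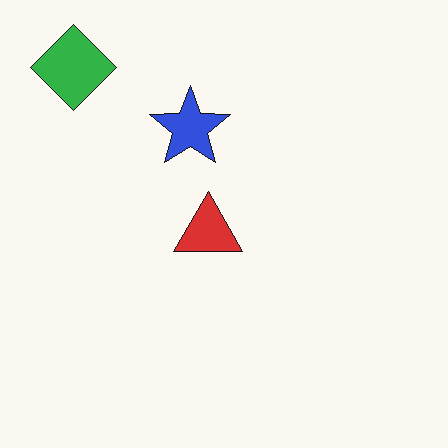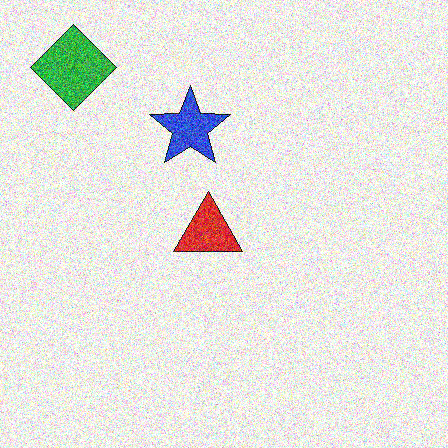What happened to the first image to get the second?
It was degraded with heavy additive noise.

Random speckle covers the whole image, including the flat background.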